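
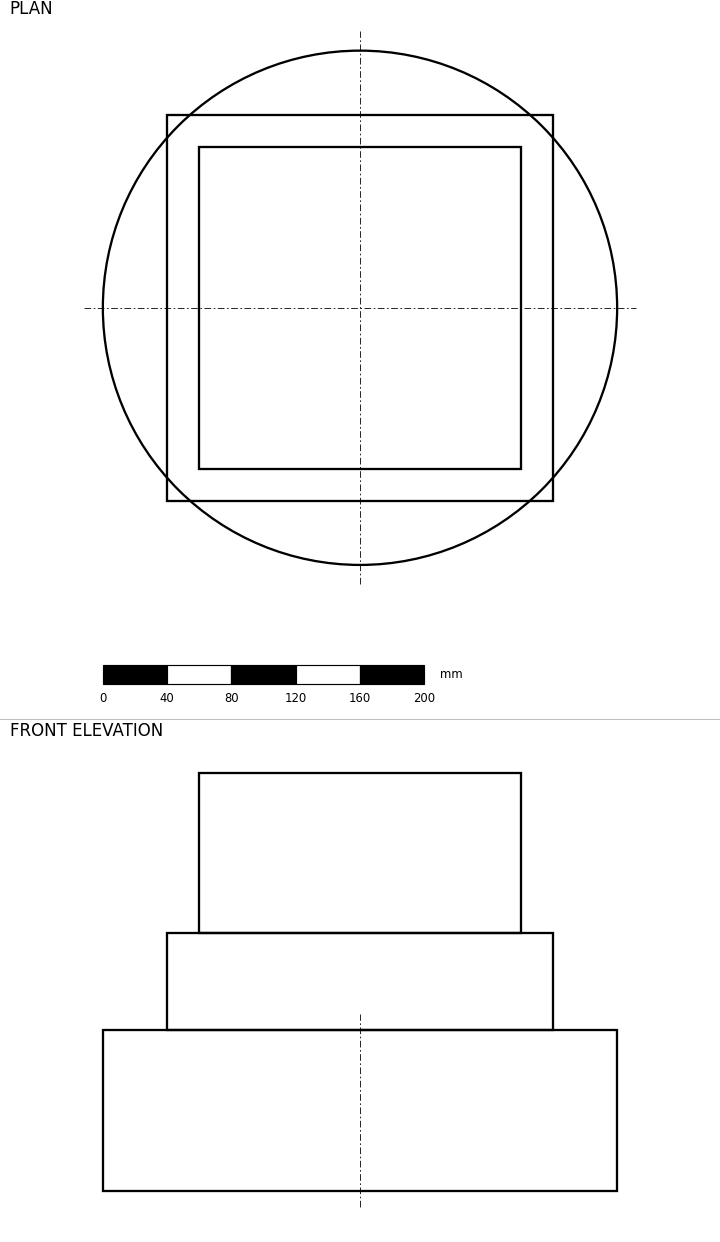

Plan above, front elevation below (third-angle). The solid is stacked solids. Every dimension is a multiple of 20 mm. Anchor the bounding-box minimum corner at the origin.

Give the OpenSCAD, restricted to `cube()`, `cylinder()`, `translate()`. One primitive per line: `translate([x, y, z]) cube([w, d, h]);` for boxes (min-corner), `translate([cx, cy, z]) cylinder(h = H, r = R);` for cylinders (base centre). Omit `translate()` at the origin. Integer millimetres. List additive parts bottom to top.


translate([160, 160, 0]) cylinder(h = 100, r = 160);
translate([40, 40, 100]) cube([240, 240, 60]);
translate([60, 60, 160]) cube([200, 200, 100]);


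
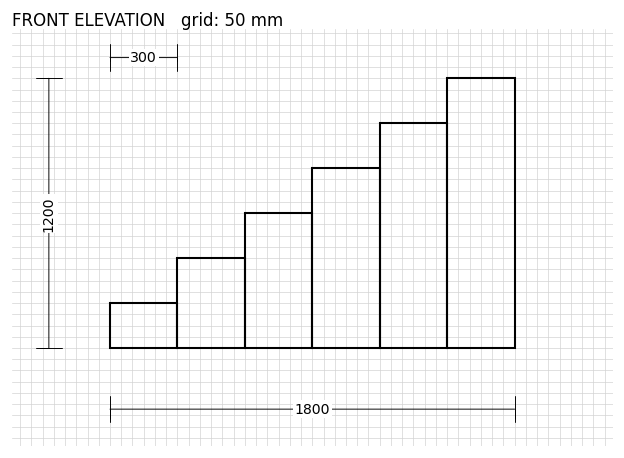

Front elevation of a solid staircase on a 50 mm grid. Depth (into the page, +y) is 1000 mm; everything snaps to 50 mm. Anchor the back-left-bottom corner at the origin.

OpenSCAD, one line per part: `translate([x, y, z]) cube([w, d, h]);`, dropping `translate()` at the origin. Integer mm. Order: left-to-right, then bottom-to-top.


cube([300, 1000, 200]);
translate([300, 0, 0]) cube([300, 1000, 400]);
translate([600, 0, 0]) cube([300, 1000, 600]);
translate([900, 0, 0]) cube([300, 1000, 800]);
translate([1200, 0, 0]) cube([300, 1000, 1000]);
translate([1500, 0, 0]) cube([300, 1000, 1200]);


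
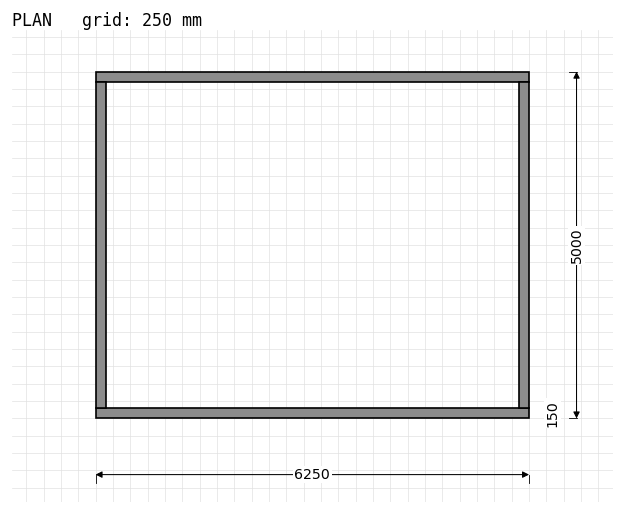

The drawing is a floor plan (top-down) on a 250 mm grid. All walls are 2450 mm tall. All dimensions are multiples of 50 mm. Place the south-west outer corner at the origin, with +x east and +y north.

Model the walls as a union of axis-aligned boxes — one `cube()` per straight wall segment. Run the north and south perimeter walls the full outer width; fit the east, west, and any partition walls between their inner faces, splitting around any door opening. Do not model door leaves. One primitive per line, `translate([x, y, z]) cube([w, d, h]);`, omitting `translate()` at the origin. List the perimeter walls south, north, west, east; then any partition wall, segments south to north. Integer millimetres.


cube([6250, 150, 2450]);
translate([0, 4850, 0]) cube([6250, 150, 2450]);
translate([0, 150, 0]) cube([150, 4700, 2450]);
translate([6100, 150, 0]) cube([150, 4700, 2450]);


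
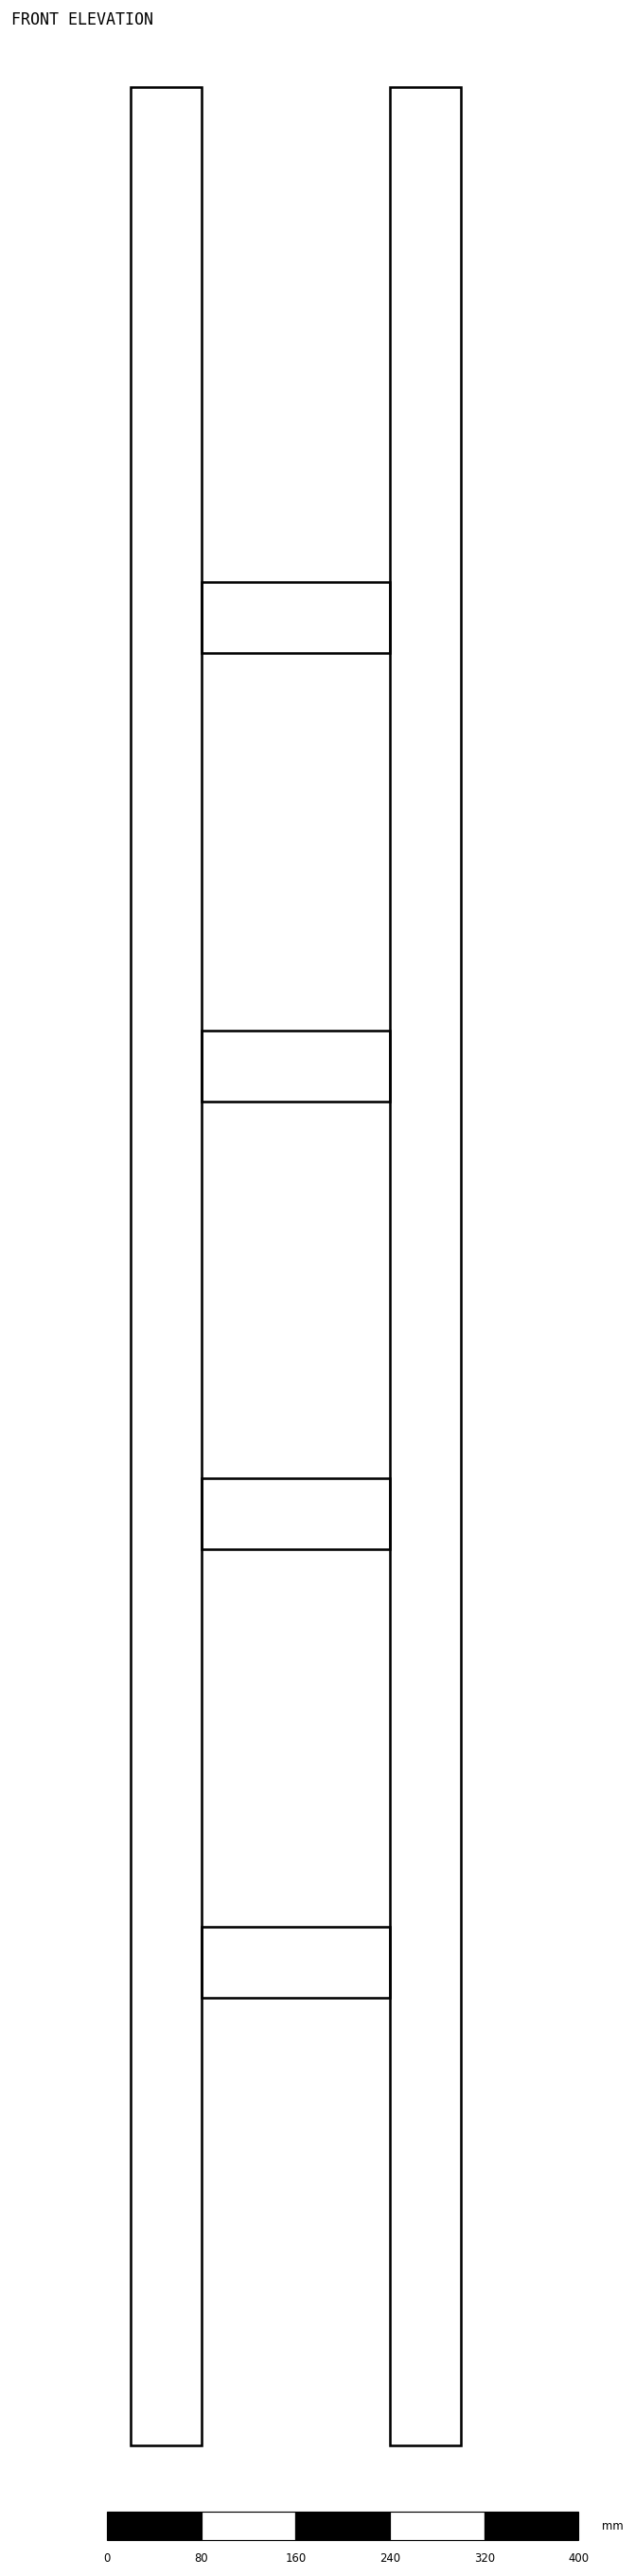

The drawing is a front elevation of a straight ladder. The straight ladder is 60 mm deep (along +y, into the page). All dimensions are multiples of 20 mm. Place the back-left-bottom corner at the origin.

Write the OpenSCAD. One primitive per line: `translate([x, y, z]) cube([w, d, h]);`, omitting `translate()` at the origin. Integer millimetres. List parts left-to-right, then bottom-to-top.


cube([60, 60, 2000]);
translate([60, 0, 380]) cube([160, 60, 60]);
translate([60, 0, 760]) cube([160, 60, 60]);
translate([60, 0, 1140]) cube([160, 60, 60]);
translate([60, 0, 1520]) cube([160, 60, 60]);
translate([220, 0, 0]) cube([60, 60, 2000]);


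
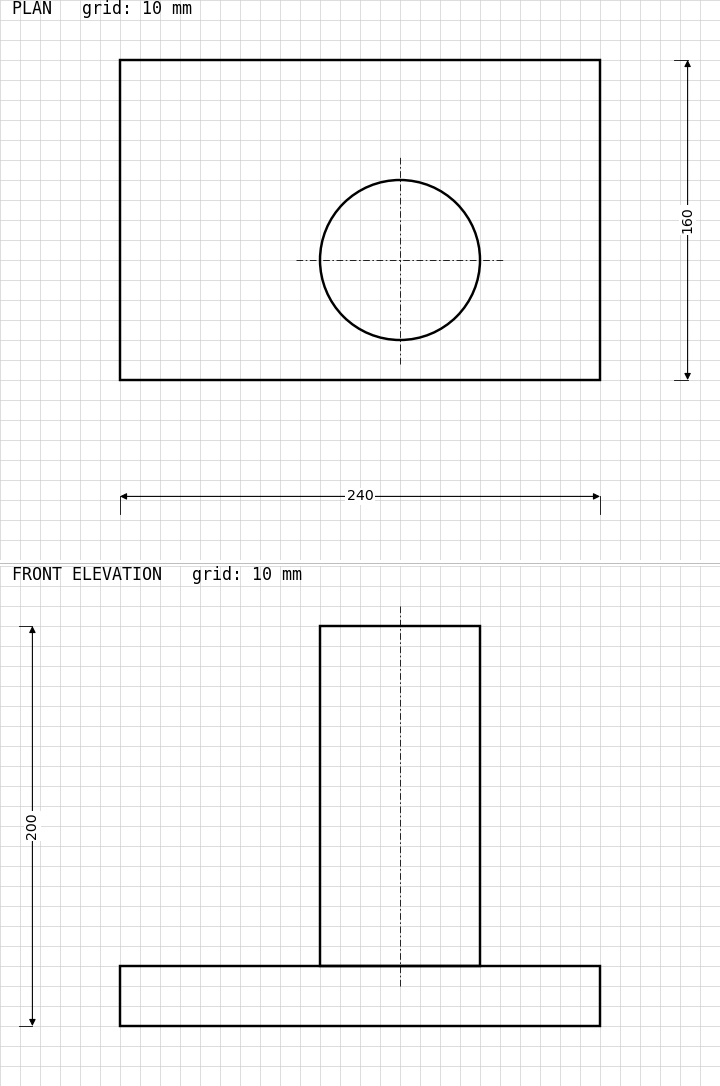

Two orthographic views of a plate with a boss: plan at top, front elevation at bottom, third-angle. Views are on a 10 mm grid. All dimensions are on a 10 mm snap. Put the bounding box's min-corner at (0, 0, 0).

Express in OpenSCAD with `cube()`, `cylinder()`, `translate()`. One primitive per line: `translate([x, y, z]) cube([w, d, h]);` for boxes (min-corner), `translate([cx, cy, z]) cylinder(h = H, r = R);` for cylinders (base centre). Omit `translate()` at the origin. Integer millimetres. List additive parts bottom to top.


cube([240, 160, 30]);
translate([140, 60, 30]) cylinder(h = 170, r = 40);


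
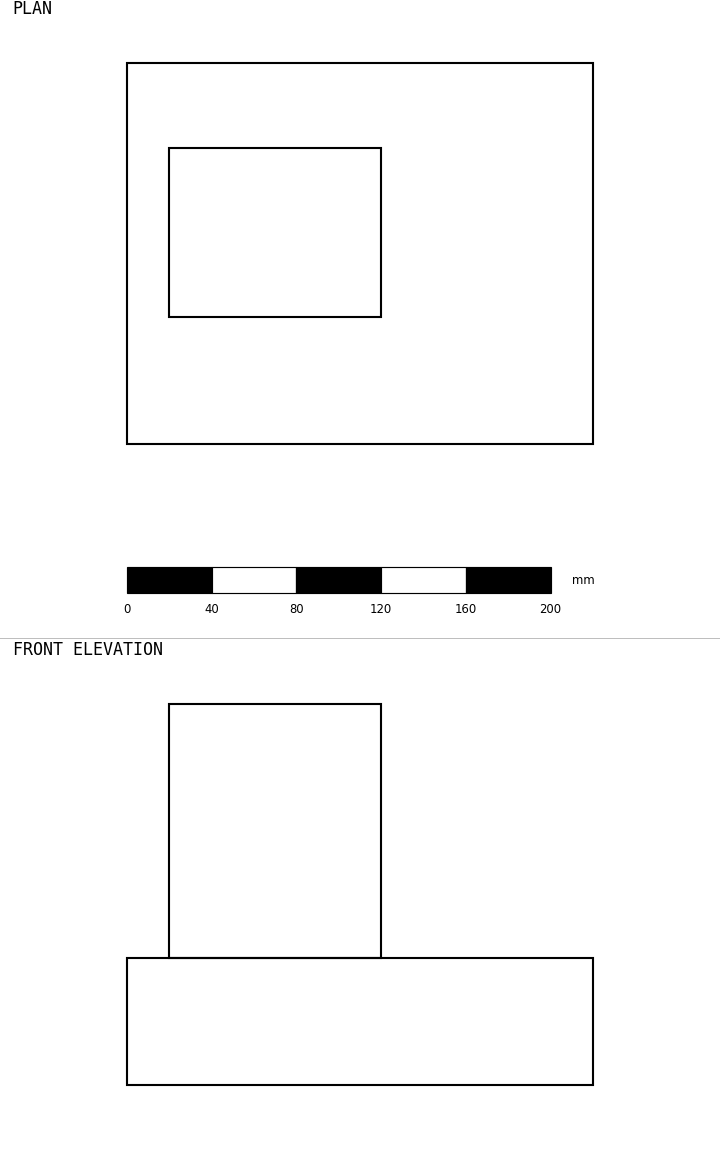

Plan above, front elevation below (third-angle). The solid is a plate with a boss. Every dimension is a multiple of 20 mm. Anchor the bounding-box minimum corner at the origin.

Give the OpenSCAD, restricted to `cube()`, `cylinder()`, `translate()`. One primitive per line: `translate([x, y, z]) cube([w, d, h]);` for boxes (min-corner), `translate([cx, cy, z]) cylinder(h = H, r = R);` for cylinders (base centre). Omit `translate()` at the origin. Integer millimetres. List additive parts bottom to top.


cube([220, 180, 60]);
translate([20, 60, 60]) cube([100, 80, 120]);


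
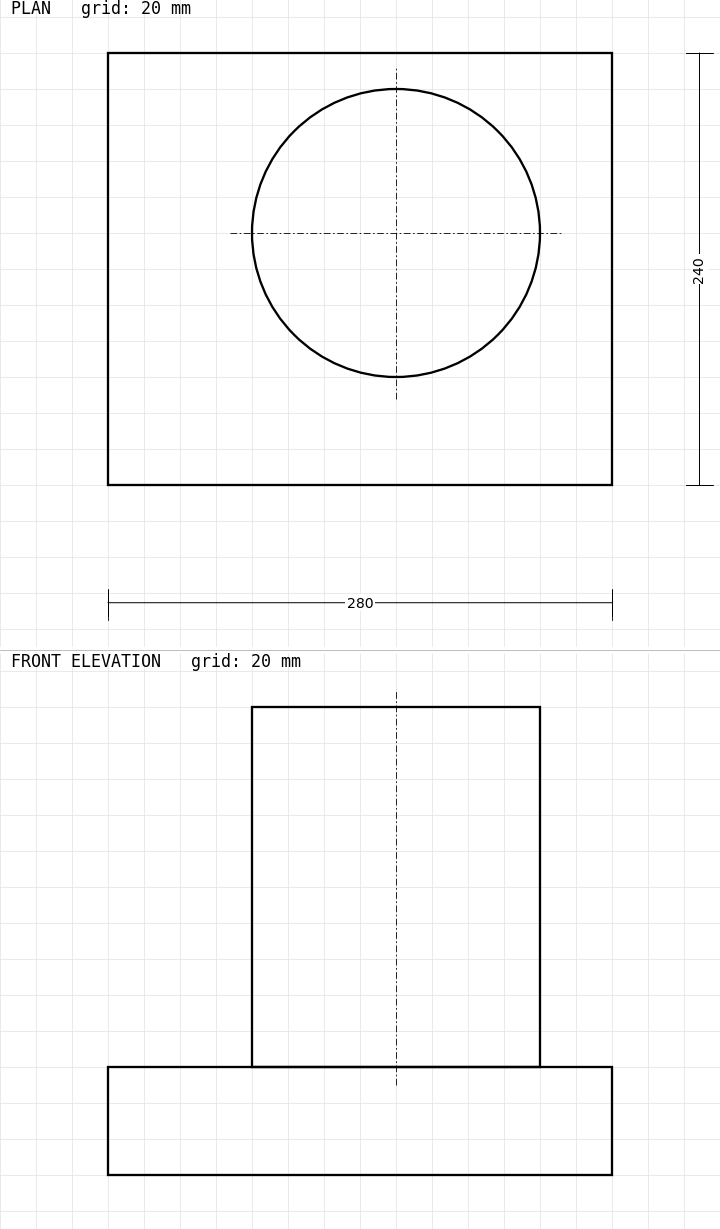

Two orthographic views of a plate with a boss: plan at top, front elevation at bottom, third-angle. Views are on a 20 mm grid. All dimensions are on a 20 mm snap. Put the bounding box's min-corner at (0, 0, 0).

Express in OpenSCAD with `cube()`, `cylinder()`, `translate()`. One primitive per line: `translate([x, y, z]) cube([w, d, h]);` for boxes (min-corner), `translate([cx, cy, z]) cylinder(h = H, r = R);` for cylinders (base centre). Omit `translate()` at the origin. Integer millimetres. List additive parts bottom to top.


cube([280, 240, 60]);
translate([160, 140, 60]) cylinder(h = 200, r = 80);


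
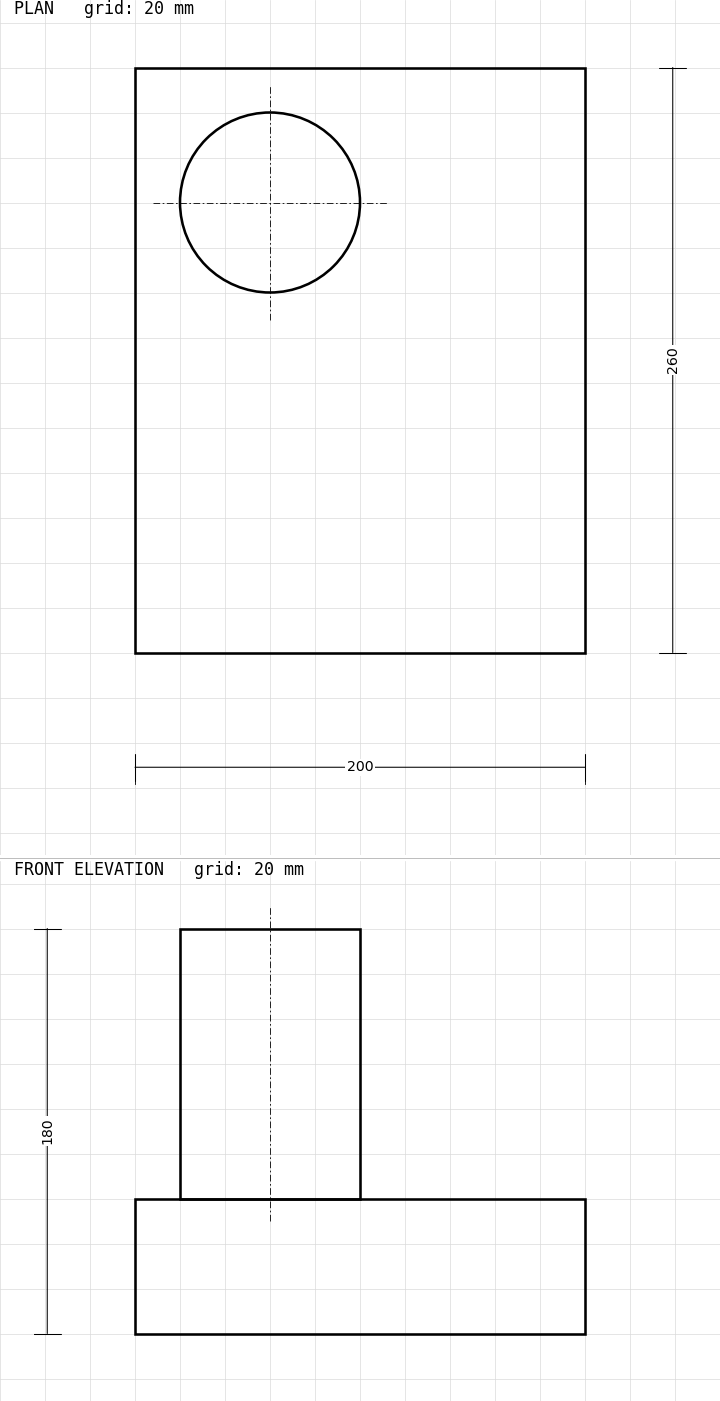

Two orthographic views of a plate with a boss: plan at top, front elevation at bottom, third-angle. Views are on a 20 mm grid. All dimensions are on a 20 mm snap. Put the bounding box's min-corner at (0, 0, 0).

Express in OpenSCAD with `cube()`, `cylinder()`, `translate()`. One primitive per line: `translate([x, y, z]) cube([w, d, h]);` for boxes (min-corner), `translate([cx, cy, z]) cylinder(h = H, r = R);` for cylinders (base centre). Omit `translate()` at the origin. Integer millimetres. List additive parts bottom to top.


cube([200, 260, 60]);
translate([60, 200, 60]) cylinder(h = 120, r = 40);


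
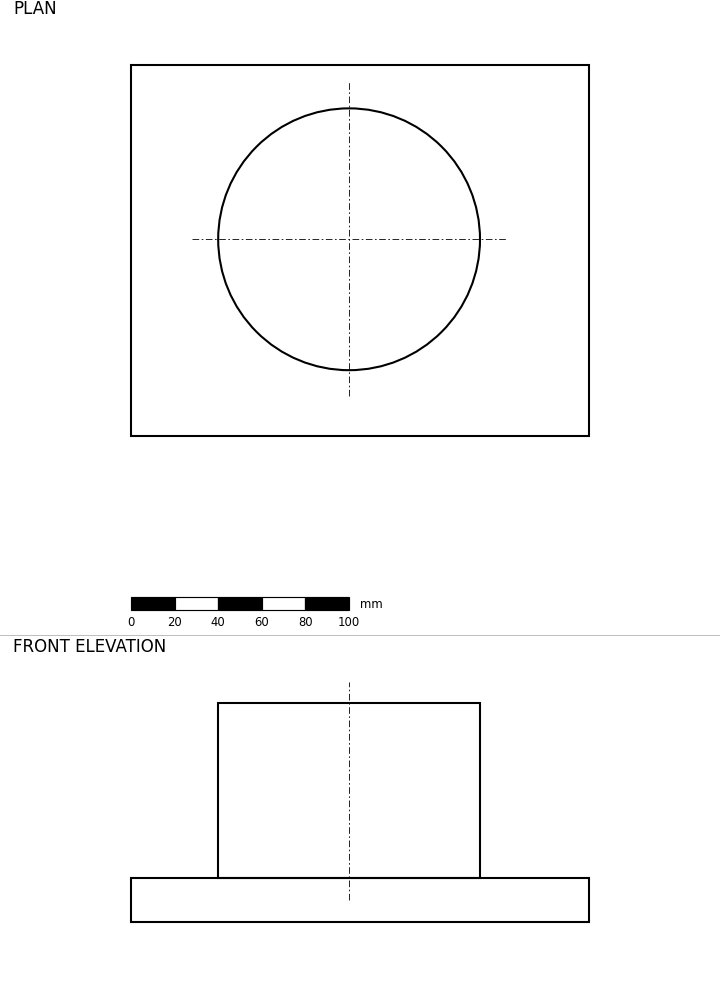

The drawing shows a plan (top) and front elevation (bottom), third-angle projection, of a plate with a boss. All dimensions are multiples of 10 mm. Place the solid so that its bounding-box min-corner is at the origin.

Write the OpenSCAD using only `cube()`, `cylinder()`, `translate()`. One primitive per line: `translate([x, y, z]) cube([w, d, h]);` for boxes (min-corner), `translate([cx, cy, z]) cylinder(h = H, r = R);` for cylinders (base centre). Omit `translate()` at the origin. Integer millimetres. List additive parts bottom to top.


cube([210, 170, 20]);
translate([100, 90, 20]) cylinder(h = 80, r = 60);


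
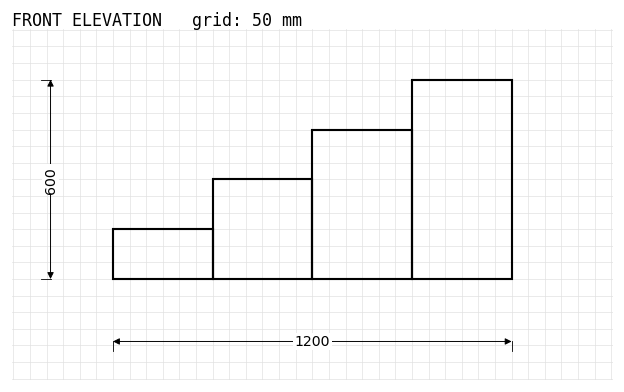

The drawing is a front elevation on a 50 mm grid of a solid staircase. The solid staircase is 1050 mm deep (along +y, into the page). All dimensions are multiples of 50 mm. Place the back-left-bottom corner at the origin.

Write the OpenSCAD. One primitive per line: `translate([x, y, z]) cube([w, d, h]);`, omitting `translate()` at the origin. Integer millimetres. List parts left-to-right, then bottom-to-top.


cube([300, 1050, 150]);
translate([300, 0, 0]) cube([300, 1050, 300]);
translate([600, 0, 0]) cube([300, 1050, 450]);
translate([900, 0, 0]) cube([300, 1050, 600]);


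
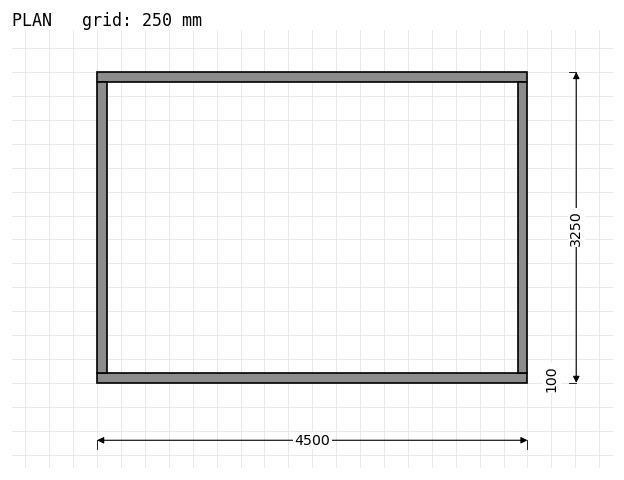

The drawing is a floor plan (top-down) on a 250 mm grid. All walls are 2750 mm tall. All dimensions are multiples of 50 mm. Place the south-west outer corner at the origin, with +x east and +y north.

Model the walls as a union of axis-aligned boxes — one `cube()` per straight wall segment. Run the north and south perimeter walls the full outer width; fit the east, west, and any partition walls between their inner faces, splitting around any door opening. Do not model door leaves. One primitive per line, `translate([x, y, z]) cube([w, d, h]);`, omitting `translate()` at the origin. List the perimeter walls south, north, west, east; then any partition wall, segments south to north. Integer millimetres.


cube([4500, 100, 2750]);
translate([0, 3150, 0]) cube([4500, 100, 2750]);
translate([0, 100, 0]) cube([100, 3050, 2750]);
translate([4400, 100, 0]) cube([100, 3050, 2750]);


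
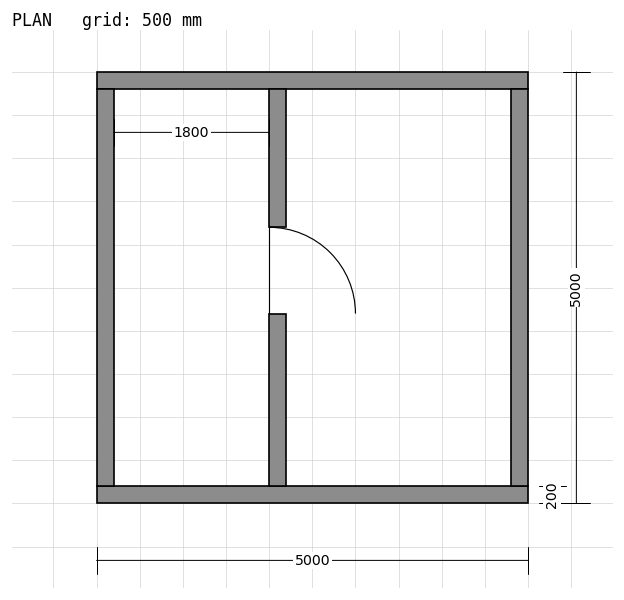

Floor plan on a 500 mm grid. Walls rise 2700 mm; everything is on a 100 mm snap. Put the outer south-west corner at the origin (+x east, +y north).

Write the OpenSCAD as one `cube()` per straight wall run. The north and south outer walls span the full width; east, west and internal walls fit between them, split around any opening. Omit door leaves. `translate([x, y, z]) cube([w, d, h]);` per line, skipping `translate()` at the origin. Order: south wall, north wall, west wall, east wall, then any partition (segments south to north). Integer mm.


cube([5000, 200, 2700]);
translate([0, 4800, 0]) cube([5000, 200, 2700]);
translate([0, 200, 0]) cube([200, 4600, 2700]);
translate([4800, 200, 0]) cube([200, 4600, 2700]);
translate([2000, 200, 0]) cube([200, 2000, 2700]);
translate([2000, 3200, 0]) cube([200, 1600, 2700]);


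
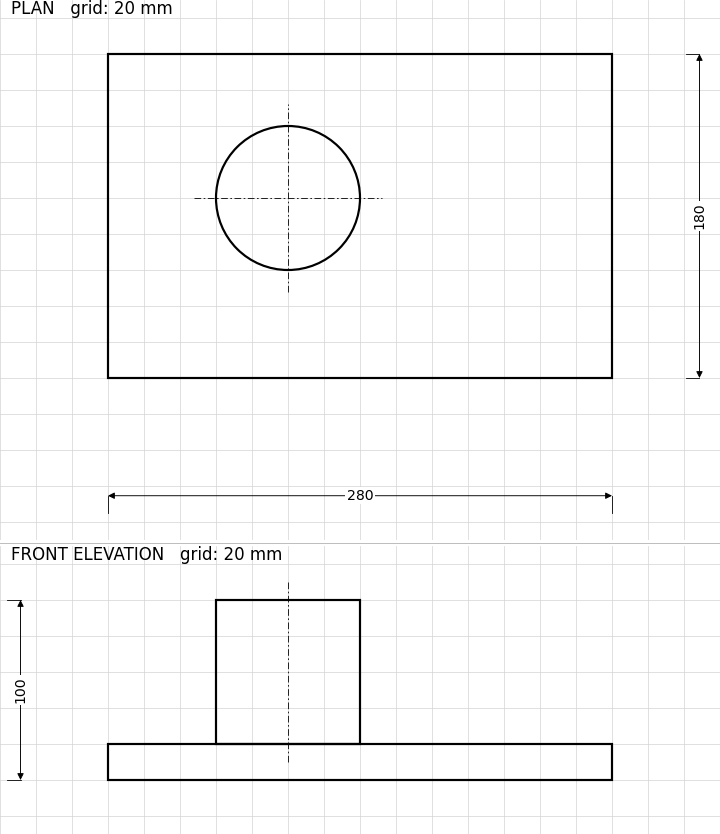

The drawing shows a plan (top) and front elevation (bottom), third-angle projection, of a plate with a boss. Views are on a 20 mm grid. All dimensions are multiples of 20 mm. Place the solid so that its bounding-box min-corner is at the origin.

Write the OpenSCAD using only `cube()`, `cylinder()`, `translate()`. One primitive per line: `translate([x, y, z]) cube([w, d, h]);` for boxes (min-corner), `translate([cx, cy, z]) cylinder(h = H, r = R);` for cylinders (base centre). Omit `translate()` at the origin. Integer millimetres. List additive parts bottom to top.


cube([280, 180, 20]);
translate([100, 100, 20]) cylinder(h = 80, r = 40);


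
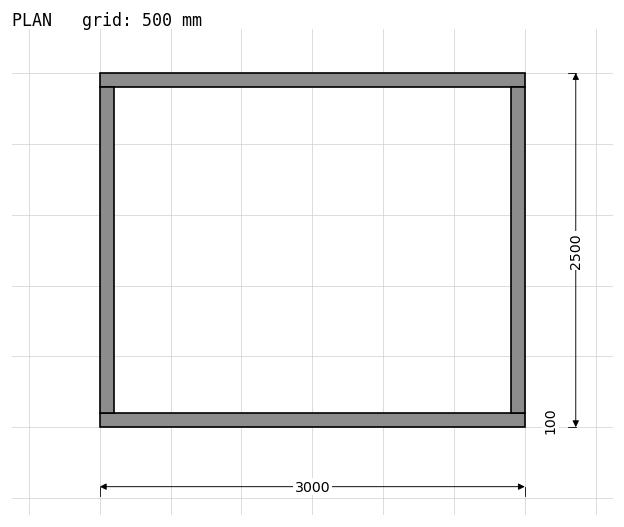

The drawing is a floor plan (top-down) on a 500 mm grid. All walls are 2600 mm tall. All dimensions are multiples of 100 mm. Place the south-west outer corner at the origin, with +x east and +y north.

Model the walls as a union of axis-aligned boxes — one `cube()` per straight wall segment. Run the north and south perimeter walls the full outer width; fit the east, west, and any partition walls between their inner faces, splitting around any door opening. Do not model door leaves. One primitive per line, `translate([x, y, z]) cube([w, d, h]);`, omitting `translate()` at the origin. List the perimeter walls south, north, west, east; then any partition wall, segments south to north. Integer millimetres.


cube([3000, 100, 2600]);
translate([0, 2400, 0]) cube([3000, 100, 2600]);
translate([0, 100, 0]) cube([100, 2300, 2600]);
translate([2900, 100, 0]) cube([100, 2300, 2600]);


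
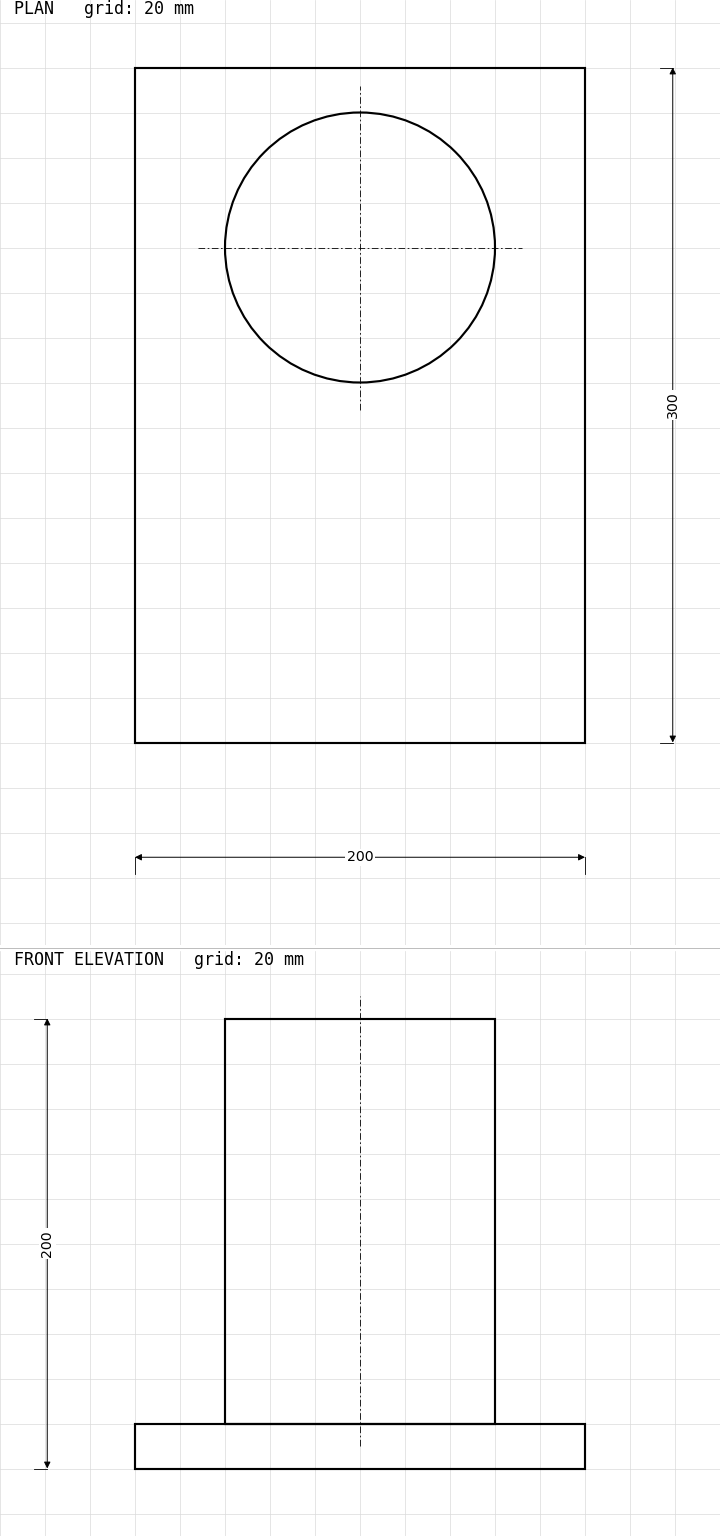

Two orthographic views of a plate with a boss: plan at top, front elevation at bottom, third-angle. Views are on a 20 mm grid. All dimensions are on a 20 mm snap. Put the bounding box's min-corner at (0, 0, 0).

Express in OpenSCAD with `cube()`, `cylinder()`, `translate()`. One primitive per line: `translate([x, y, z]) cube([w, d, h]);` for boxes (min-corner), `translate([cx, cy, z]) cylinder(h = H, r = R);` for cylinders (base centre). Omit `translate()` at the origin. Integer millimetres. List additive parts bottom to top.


cube([200, 300, 20]);
translate([100, 220, 20]) cylinder(h = 180, r = 60);


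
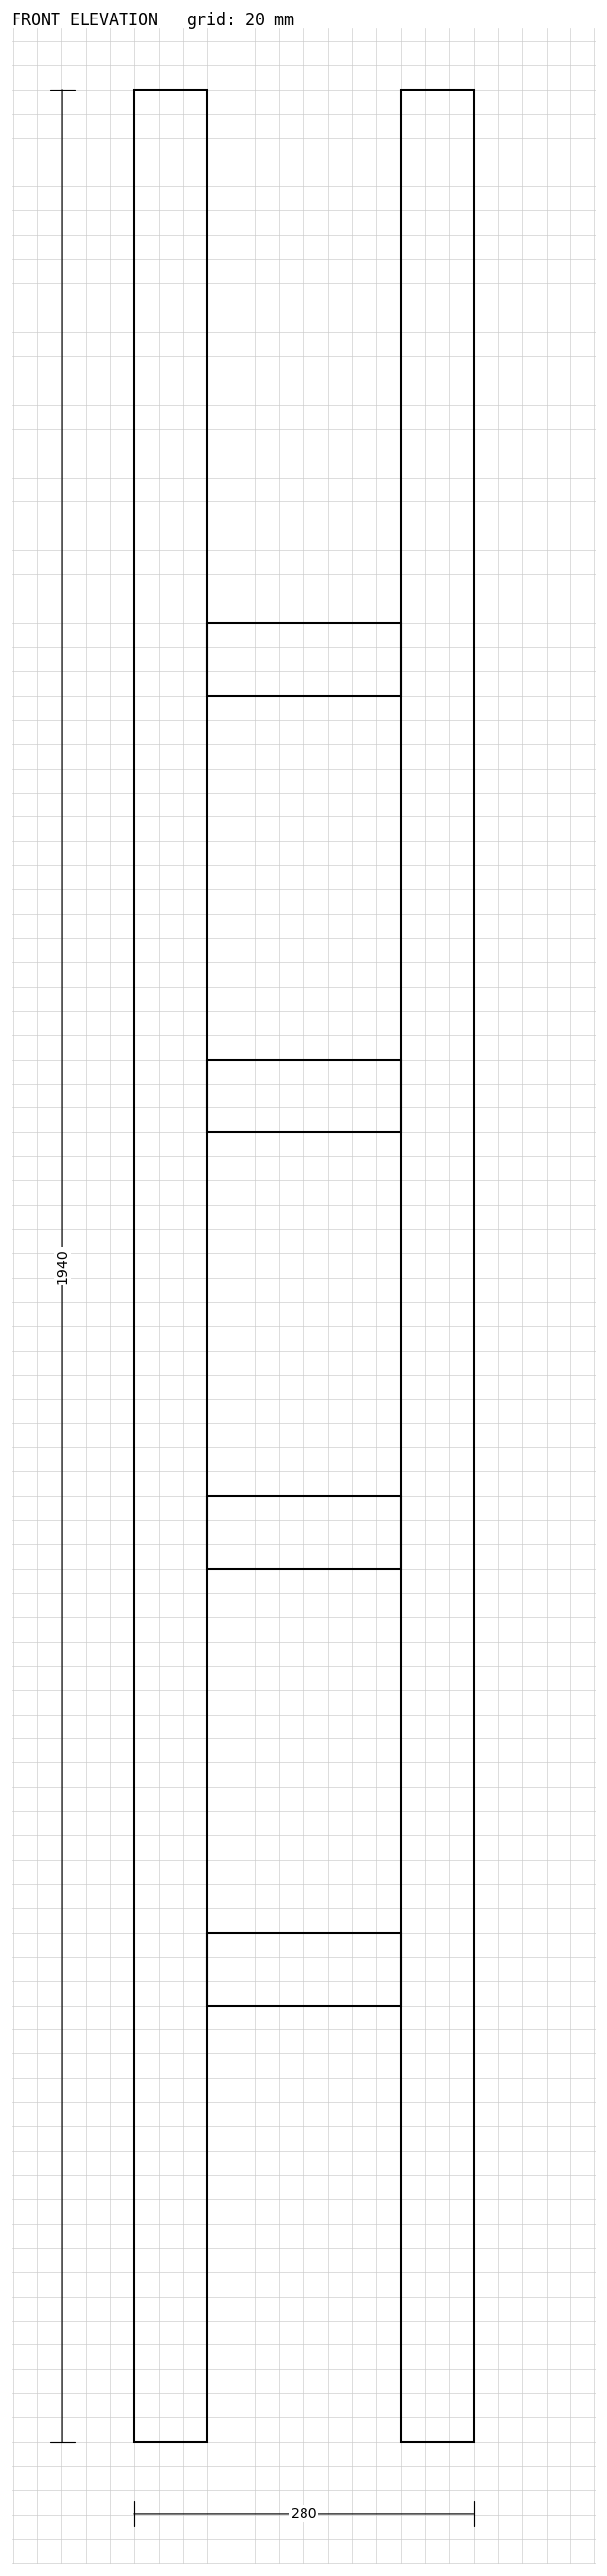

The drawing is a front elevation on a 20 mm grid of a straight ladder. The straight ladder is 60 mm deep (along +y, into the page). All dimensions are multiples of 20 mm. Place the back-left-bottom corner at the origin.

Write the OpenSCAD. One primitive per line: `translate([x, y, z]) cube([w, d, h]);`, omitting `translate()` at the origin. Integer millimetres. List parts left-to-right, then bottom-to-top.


cube([60, 60, 1940]);
translate([60, 0, 360]) cube([160, 60, 60]);
translate([60, 0, 720]) cube([160, 60, 60]);
translate([60, 0, 1080]) cube([160, 60, 60]);
translate([60, 0, 1440]) cube([160, 60, 60]);
translate([220, 0, 0]) cube([60, 60, 1940]);


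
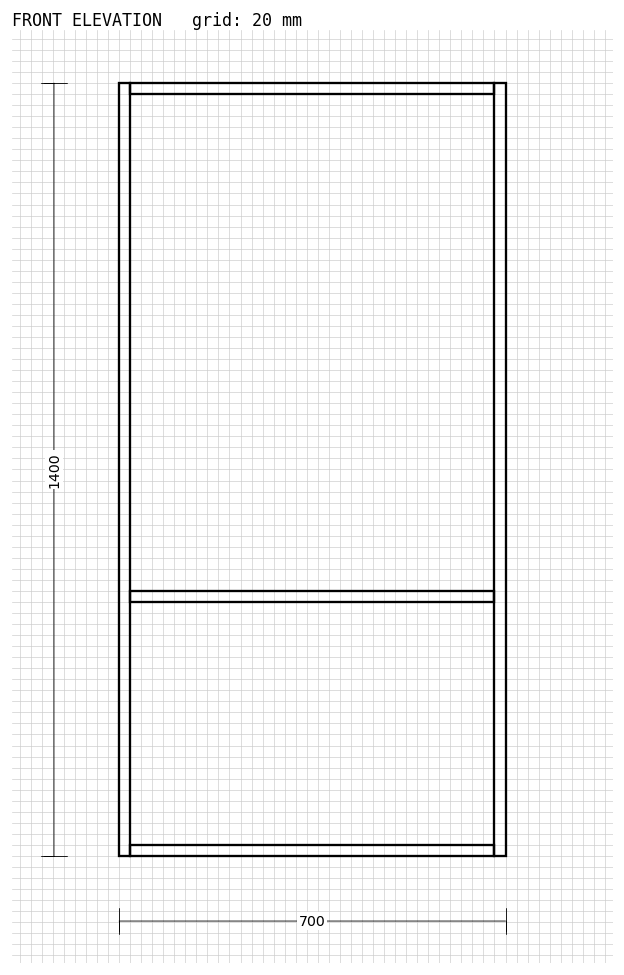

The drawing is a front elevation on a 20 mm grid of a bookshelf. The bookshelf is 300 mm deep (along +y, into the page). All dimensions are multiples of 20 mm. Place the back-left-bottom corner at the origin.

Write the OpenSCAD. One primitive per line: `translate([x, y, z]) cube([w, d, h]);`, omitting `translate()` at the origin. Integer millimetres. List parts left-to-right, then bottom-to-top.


cube([20, 300, 1400]);
translate([20, 0, 0]) cube([660, 300, 20]);
translate([20, 0, 460]) cube([660, 300, 20]);
translate([20, 0, 1380]) cube([660, 300, 20]);
translate([680, 0, 0]) cube([20, 300, 1400]);


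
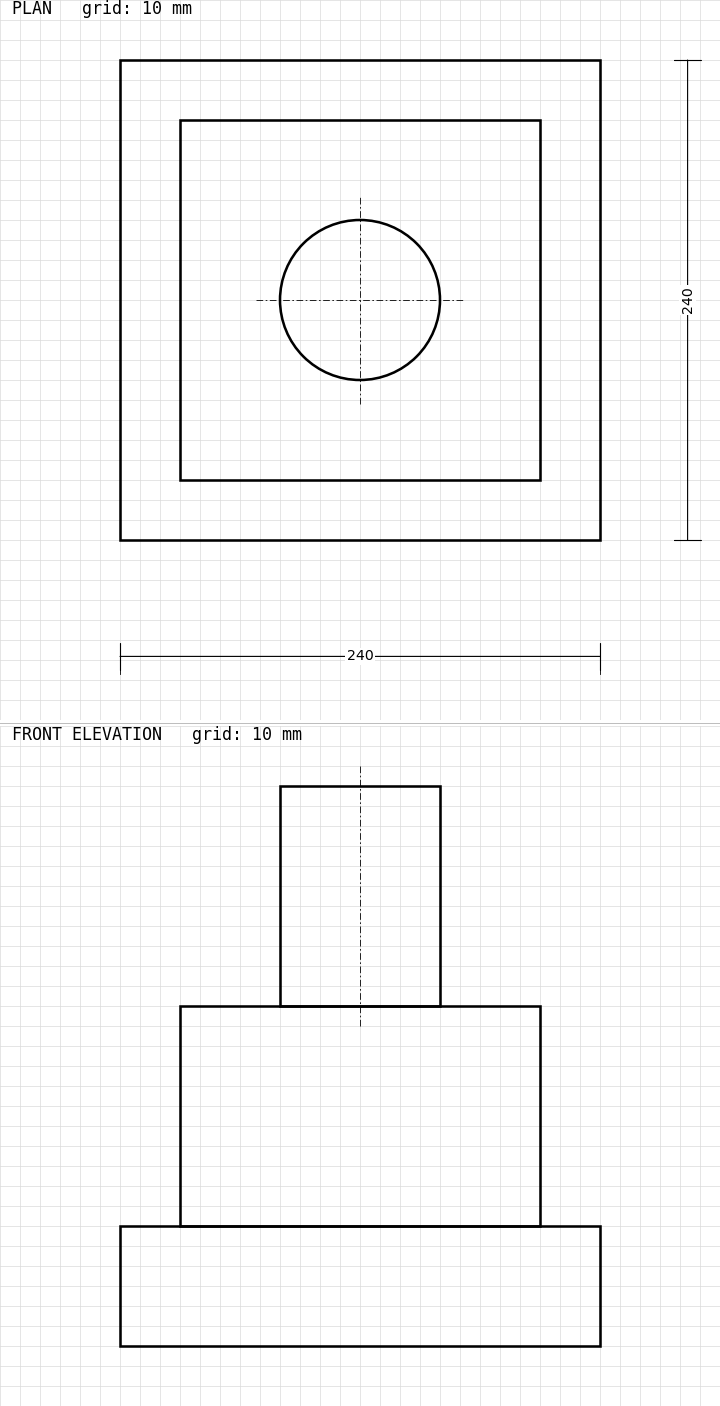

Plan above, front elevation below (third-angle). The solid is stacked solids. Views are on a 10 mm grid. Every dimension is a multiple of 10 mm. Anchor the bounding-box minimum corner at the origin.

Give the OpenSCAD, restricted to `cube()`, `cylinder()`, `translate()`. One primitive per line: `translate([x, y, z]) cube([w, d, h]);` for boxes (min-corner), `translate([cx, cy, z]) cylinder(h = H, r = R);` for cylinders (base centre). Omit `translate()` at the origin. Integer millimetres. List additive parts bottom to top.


cube([240, 240, 60]);
translate([30, 30, 60]) cube([180, 180, 110]);
translate([120, 120, 170]) cylinder(h = 110, r = 40);


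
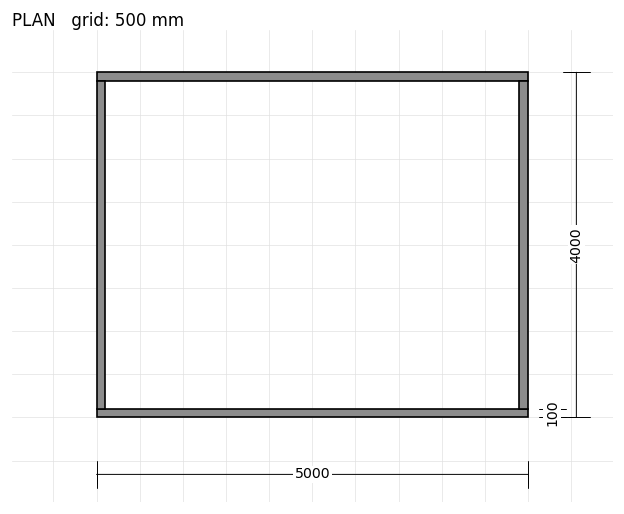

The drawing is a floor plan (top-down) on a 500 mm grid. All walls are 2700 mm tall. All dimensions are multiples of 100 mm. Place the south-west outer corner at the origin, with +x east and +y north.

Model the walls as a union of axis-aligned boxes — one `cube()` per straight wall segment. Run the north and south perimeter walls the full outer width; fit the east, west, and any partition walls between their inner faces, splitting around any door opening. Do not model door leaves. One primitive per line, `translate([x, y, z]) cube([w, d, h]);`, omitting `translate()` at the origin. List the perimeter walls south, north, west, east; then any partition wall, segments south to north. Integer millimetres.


cube([5000, 100, 2700]);
translate([0, 3900, 0]) cube([5000, 100, 2700]);
translate([0, 100, 0]) cube([100, 3800, 2700]);
translate([4900, 100, 0]) cube([100, 3800, 2700]);


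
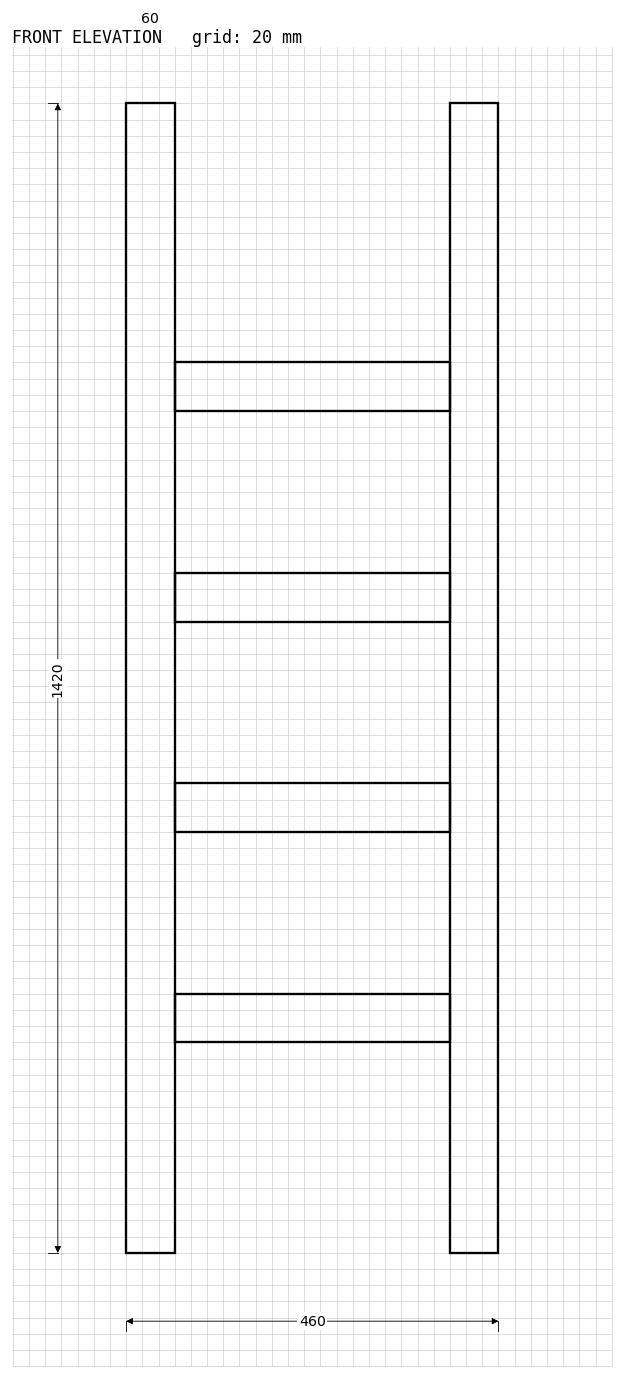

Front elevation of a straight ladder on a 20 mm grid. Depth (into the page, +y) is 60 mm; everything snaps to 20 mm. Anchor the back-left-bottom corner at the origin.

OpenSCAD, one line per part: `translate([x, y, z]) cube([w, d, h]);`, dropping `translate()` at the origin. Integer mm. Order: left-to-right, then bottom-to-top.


cube([60, 60, 1420]);
translate([60, 0, 260]) cube([340, 60, 60]);
translate([60, 0, 520]) cube([340, 60, 60]);
translate([60, 0, 780]) cube([340, 60, 60]);
translate([60, 0, 1040]) cube([340, 60, 60]);
translate([400, 0, 0]) cube([60, 60, 1420]);


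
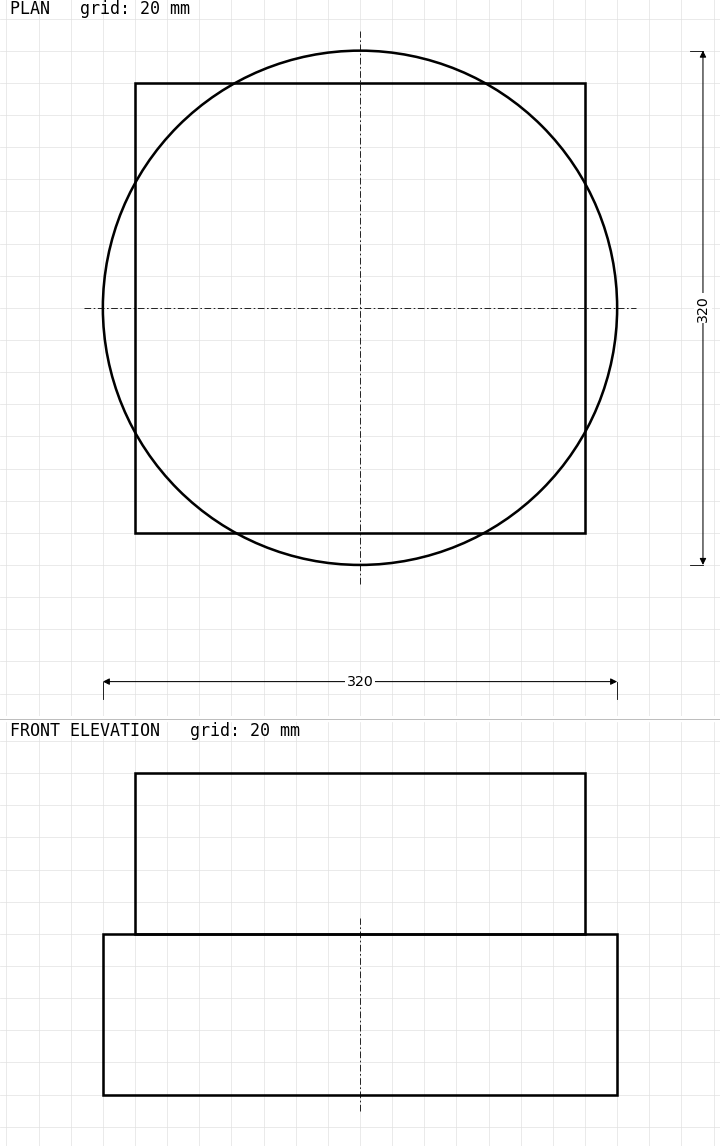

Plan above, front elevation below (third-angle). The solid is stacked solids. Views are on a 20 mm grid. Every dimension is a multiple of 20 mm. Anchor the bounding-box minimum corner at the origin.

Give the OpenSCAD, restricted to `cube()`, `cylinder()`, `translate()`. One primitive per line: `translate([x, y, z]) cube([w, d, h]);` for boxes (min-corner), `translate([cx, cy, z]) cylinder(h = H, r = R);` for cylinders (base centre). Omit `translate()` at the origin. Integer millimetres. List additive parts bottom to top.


translate([160, 160, 0]) cylinder(h = 100, r = 160);
translate([20, 20, 100]) cube([280, 280, 100]);


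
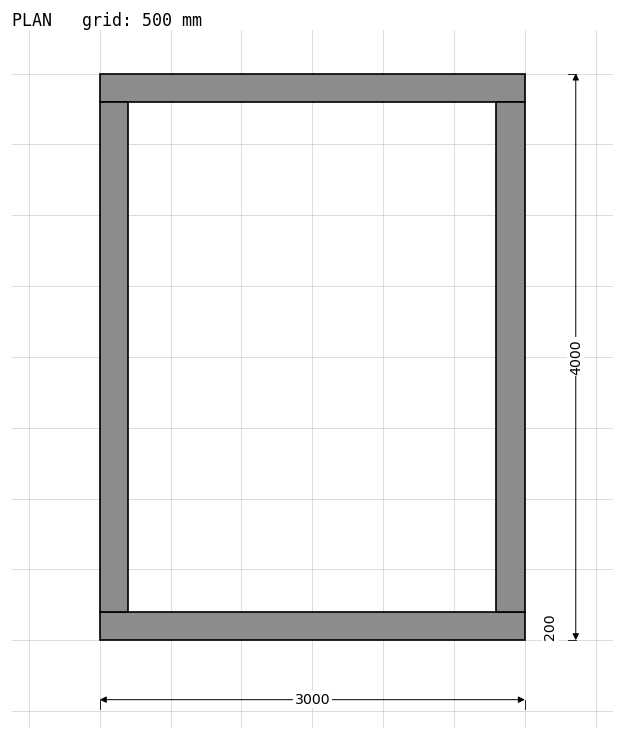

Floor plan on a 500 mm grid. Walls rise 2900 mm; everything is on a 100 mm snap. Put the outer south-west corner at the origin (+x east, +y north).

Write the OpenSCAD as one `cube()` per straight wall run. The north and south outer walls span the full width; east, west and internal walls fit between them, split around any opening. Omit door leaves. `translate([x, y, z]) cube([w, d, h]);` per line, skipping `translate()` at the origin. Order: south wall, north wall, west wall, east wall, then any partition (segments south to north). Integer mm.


cube([3000, 200, 2900]);
translate([0, 3800, 0]) cube([3000, 200, 2900]);
translate([0, 200, 0]) cube([200, 3600, 2900]);
translate([2800, 200, 0]) cube([200, 3600, 2900]);


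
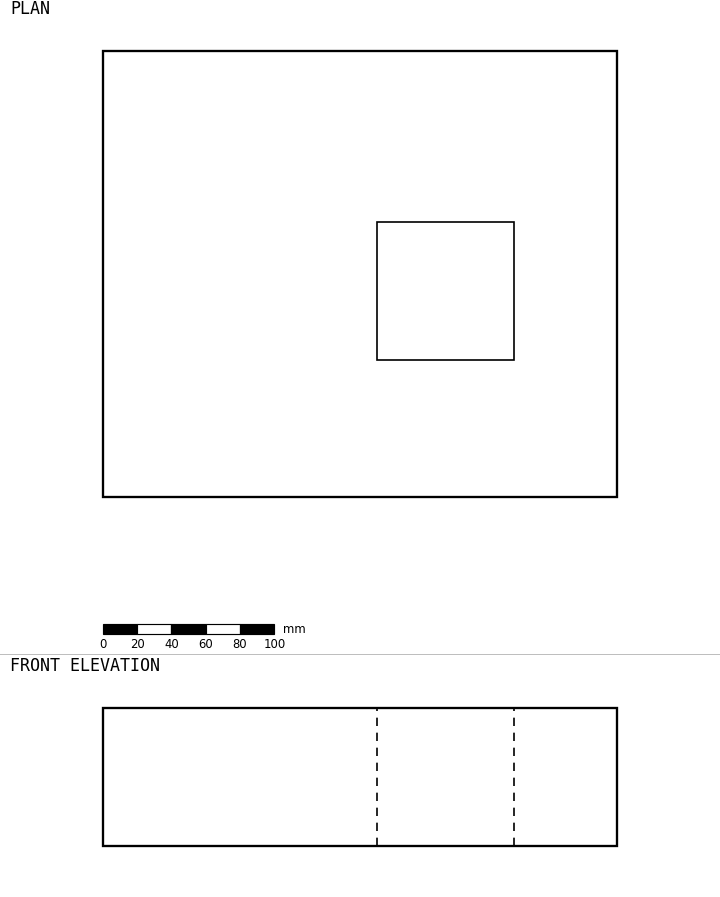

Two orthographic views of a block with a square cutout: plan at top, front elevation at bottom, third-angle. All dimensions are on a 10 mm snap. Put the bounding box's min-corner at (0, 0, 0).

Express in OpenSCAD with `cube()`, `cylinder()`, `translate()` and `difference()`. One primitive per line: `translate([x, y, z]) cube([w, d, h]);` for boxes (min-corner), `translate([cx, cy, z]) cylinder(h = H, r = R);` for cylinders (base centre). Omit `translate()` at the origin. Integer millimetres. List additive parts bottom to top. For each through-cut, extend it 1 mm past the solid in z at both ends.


difference() {
  cube([300, 260, 80]);
  translate([160, 80, -1]) cube([80, 80, 82]);
}


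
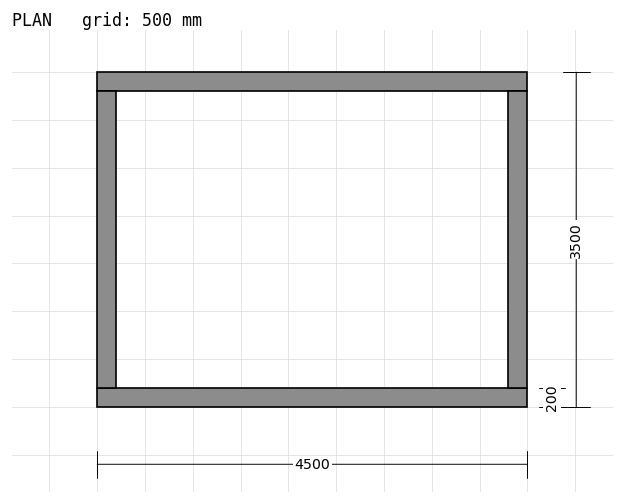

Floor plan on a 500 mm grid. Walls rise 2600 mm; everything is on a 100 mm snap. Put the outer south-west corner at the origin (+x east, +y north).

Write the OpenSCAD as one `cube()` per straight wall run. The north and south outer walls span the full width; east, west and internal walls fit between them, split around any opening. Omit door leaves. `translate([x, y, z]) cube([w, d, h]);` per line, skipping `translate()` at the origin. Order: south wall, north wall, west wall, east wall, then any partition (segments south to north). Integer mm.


cube([4500, 200, 2600]);
translate([0, 3300, 0]) cube([4500, 200, 2600]);
translate([0, 200, 0]) cube([200, 3100, 2600]);
translate([4300, 200, 0]) cube([200, 3100, 2600]);


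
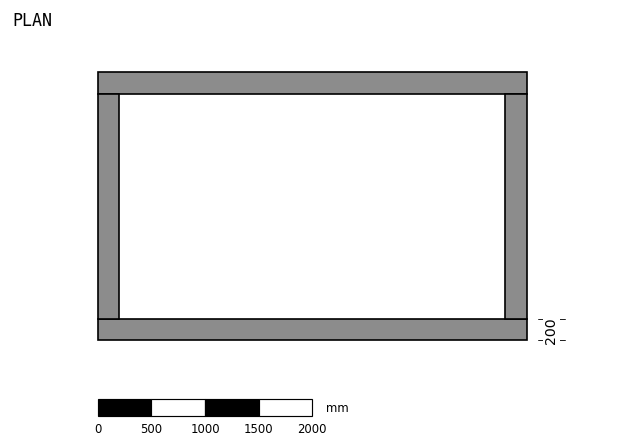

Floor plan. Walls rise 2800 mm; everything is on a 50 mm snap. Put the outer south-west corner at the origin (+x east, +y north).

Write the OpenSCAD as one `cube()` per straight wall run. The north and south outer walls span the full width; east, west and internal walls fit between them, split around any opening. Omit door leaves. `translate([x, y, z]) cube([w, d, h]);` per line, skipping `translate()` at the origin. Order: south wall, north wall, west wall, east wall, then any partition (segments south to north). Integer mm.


cube([4000, 200, 2800]);
translate([0, 2300, 0]) cube([4000, 200, 2800]);
translate([0, 200, 0]) cube([200, 2100, 2800]);
translate([3800, 200, 0]) cube([200, 2100, 2800]);


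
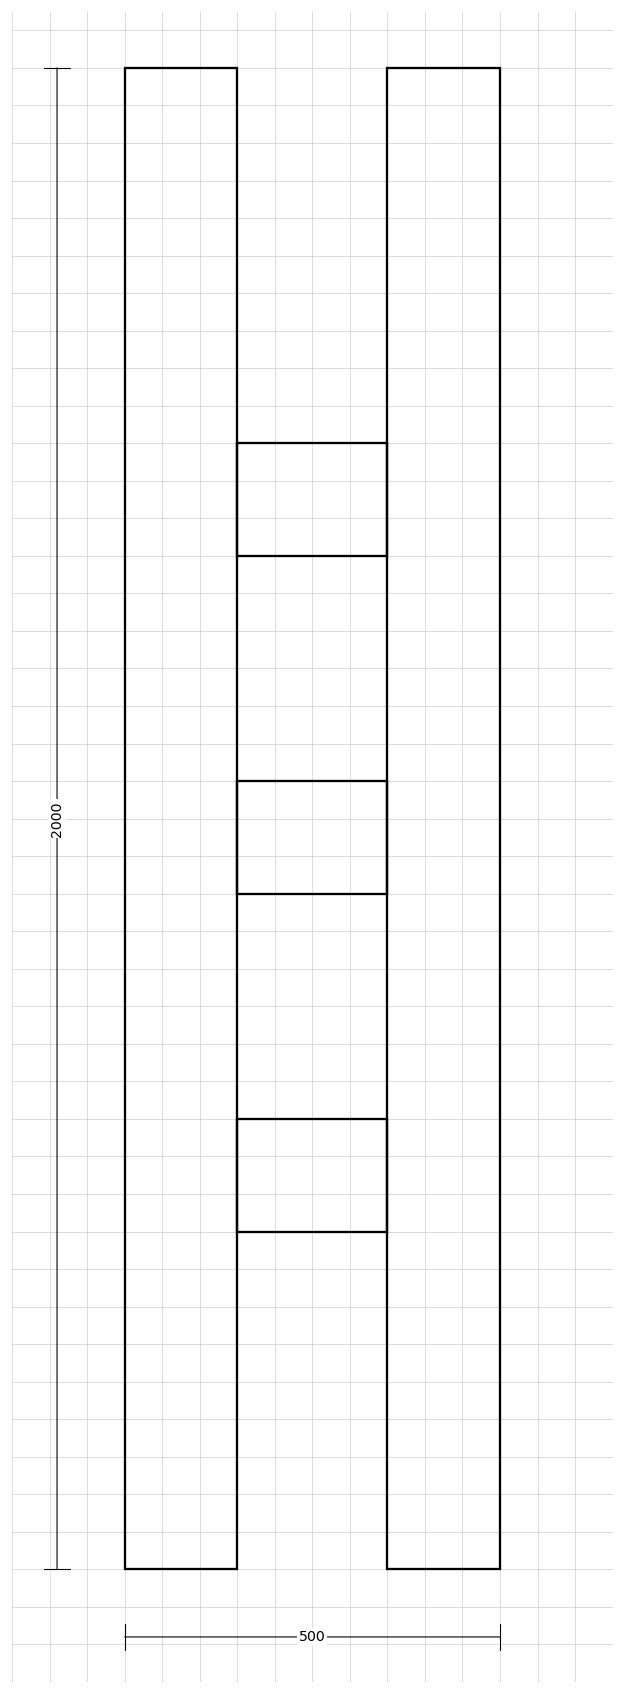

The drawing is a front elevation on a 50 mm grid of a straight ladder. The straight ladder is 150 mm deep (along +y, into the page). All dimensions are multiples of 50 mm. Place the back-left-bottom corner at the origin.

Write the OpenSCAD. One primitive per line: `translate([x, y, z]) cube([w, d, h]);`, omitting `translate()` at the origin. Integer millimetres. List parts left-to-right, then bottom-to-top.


cube([150, 150, 2000]);
translate([150, 0, 450]) cube([200, 150, 150]);
translate([150, 0, 900]) cube([200, 150, 150]);
translate([150, 0, 1350]) cube([200, 150, 150]);
translate([350, 0, 0]) cube([150, 150, 2000]);


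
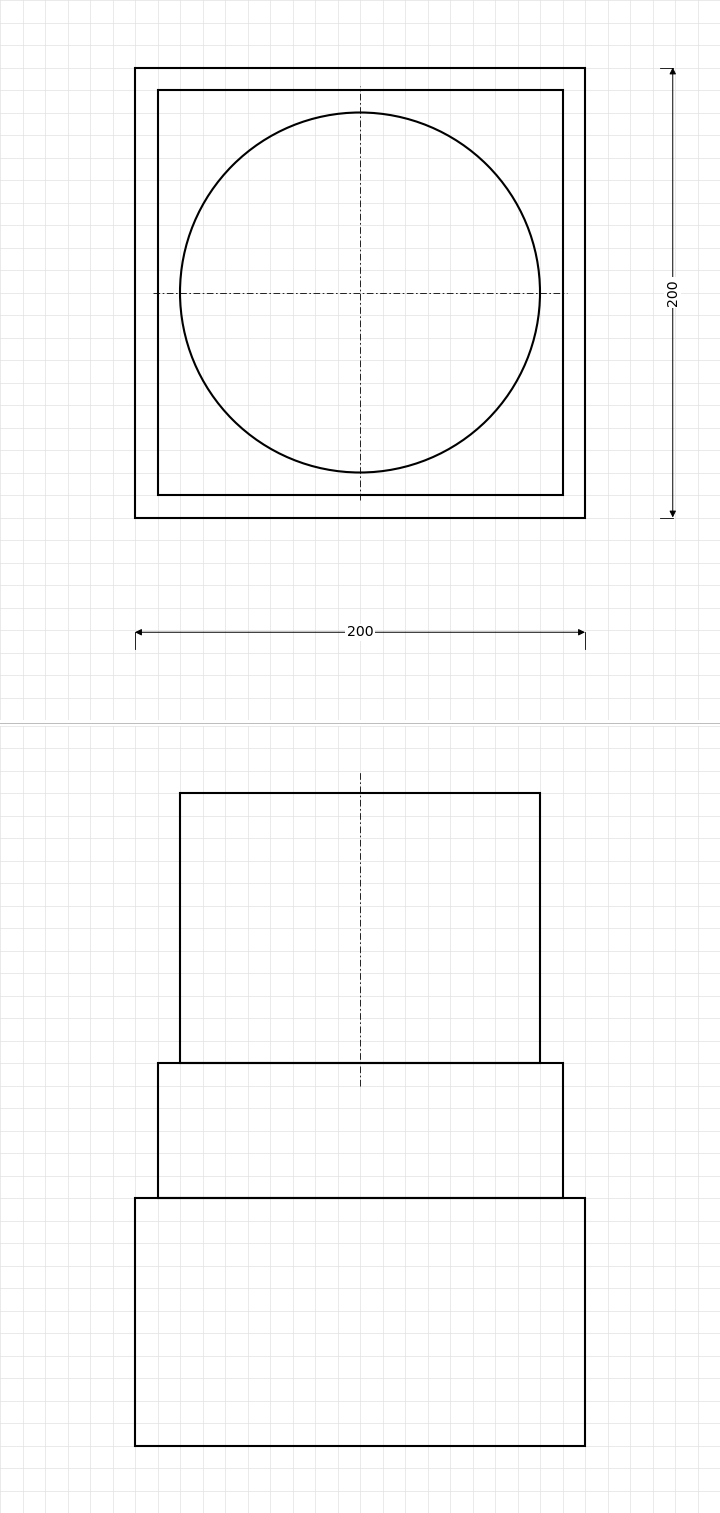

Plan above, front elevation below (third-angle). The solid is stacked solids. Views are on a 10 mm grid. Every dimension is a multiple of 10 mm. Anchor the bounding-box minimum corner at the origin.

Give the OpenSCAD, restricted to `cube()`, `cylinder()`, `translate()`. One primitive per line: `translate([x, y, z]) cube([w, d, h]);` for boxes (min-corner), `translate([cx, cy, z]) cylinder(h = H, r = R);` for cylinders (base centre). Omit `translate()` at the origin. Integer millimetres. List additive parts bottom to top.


cube([200, 200, 110]);
translate([10, 10, 110]) cube([180, 180, 60]);
translate([100, 100, 170]) cylinder(h = 120, r = 80);


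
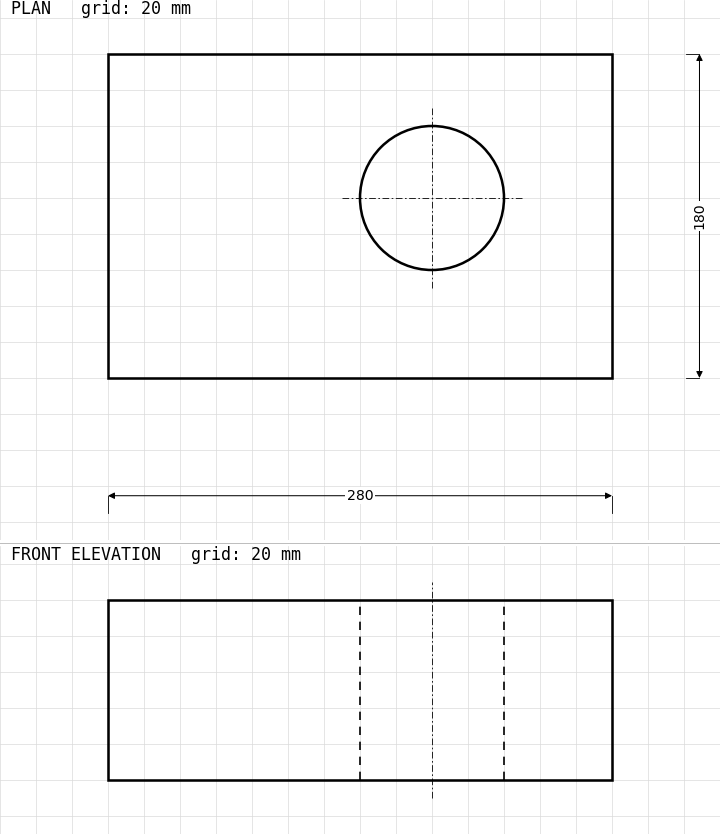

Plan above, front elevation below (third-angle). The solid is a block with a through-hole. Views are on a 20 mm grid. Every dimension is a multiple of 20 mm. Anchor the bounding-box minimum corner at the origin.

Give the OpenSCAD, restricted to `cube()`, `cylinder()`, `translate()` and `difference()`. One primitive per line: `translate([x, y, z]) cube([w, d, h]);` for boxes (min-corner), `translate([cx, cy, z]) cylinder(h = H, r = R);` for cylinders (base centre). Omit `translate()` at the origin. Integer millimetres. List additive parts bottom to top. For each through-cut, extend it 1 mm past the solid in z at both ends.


difference() {
  cube([280, 180, 100]);
  translate([180, 100, -1]) cylinder(h = 102, r = 40);
}


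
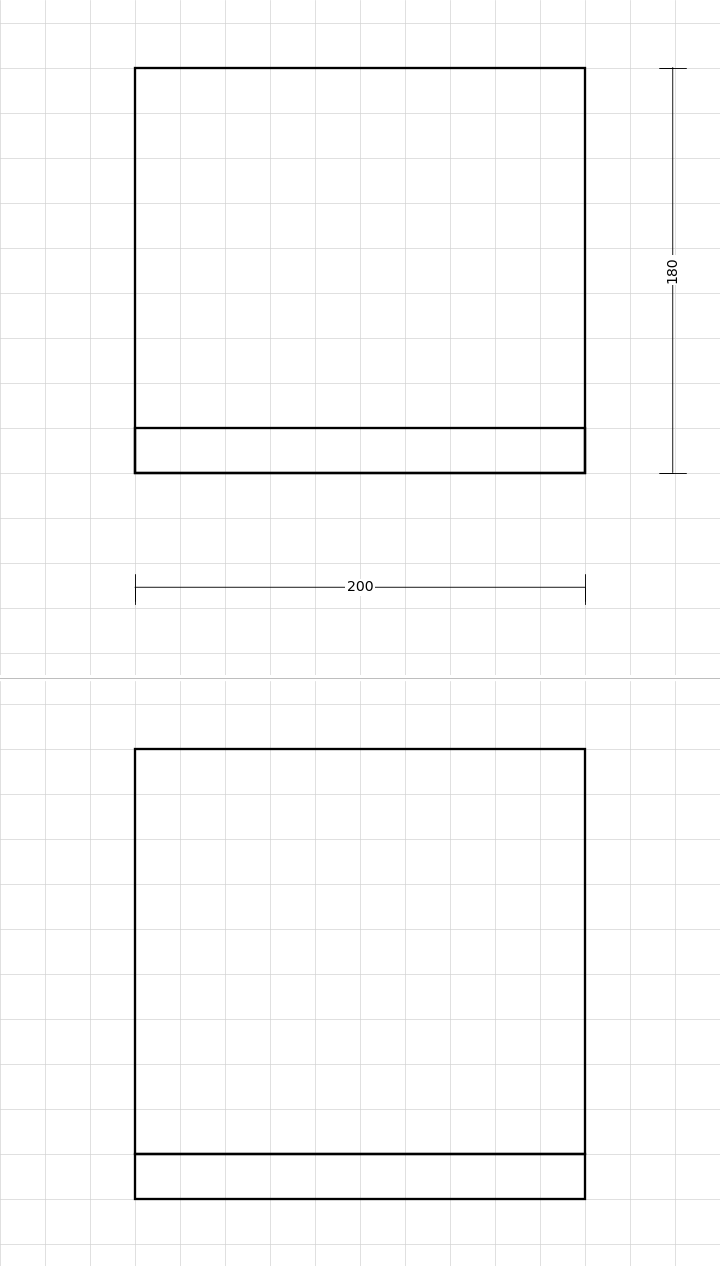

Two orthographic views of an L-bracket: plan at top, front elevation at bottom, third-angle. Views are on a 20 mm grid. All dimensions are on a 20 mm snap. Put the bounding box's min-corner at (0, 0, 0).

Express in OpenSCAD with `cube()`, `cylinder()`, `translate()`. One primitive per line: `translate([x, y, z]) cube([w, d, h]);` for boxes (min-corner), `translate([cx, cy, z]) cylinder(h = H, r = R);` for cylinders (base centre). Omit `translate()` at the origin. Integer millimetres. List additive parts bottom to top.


cube([200, 180, 20]);
translate([0, 0, 20]) cube([200, 20, 180]);


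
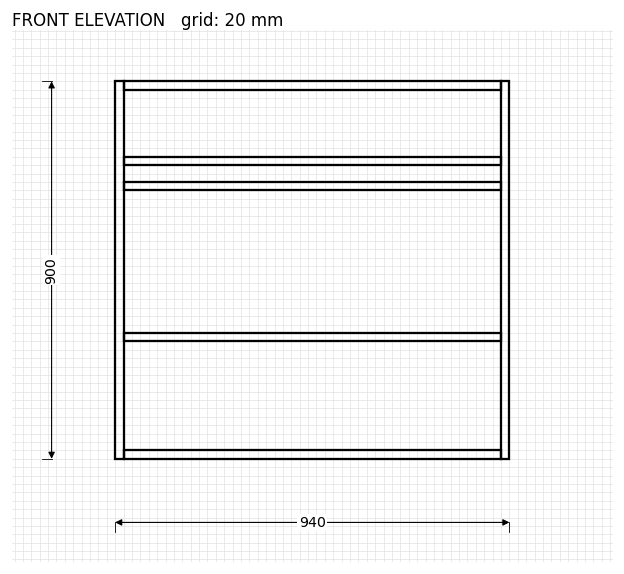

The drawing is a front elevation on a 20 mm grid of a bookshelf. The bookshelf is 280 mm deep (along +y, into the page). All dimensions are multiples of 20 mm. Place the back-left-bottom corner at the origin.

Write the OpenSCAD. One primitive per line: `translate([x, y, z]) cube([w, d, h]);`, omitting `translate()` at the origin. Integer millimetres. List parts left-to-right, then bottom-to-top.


cube([20, 280, 900]);
translate([20, 0, 0]) cube([900, 280, 20]);
translate([20, 0, 280]) cube([900, 280, 20]);
translate([20, 0, 640]) cube([900, 280, 20]);
translate([20, 0, 700]) cube([900, 280, 20]);
translate([20, 0, 880]) cube([900, 280, 20]);
translate([920, 0, 0]) cube([20, 280, 900]);


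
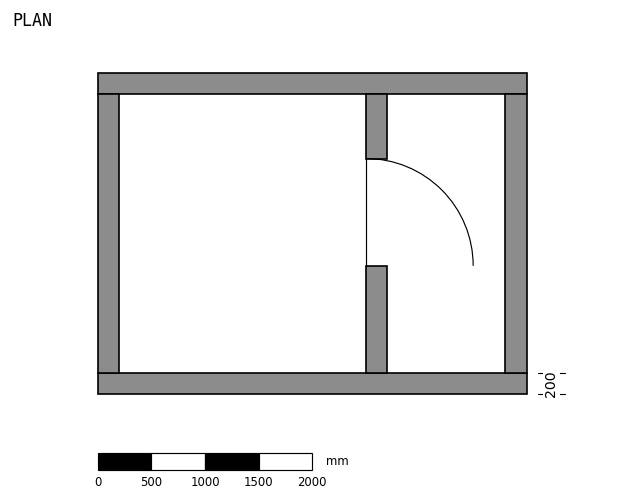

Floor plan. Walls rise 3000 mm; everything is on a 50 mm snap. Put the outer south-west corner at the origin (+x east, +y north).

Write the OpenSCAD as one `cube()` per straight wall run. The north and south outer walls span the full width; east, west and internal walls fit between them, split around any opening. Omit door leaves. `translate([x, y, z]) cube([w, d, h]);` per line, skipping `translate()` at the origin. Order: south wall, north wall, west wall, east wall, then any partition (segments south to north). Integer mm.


cube([4000, 200, 3000]);
translate([0, 2800, 0]) cube([4000, 200, 3000]);
translate([0, 200, 0]) cube([200, 2600, 3000]);
translate([3800, 200, 0]) cube([200, 2600, 3000]);
translate([2500, 200, 0]) cube([200, 1000, 3000]);
translate([2500, 2200, 0]) cube([200, 600, 3000]);


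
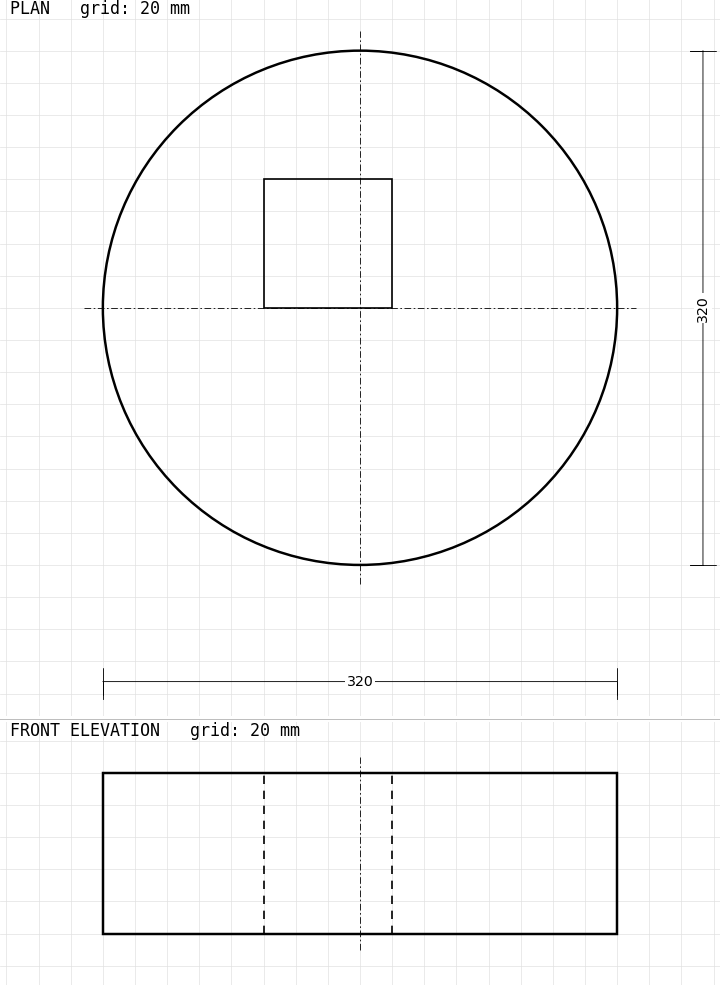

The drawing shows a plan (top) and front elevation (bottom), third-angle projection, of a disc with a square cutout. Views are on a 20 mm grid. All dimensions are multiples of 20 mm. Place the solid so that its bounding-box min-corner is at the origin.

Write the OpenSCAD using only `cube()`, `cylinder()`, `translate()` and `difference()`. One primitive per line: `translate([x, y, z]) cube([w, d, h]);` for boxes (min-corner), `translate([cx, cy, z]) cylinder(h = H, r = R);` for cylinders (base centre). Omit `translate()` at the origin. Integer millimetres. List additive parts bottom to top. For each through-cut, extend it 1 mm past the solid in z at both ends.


difference() {
  translate([160, 160, 0]) cylinder(h = 100, r = 160);
  translate([100, 160, -1]) cube([80, 80, 102]);
}


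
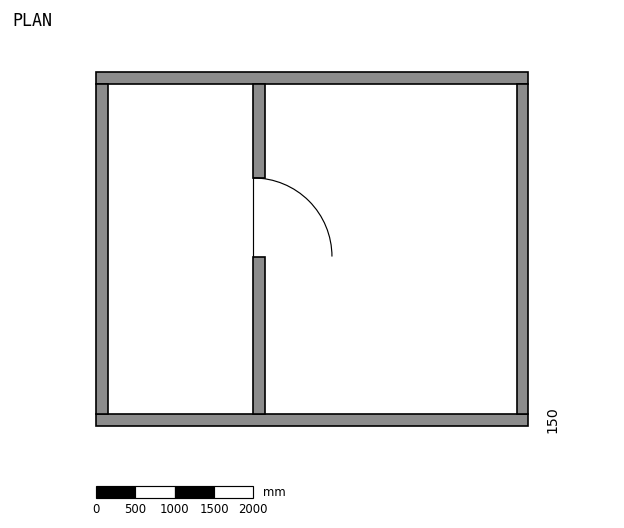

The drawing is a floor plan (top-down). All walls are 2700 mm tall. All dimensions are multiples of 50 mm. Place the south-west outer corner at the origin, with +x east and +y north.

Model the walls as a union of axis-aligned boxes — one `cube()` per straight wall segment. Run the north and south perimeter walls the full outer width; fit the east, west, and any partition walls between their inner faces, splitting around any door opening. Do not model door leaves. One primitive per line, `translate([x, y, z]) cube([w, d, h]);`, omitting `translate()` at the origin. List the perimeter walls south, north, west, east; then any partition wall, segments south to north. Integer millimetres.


cube([5500, 150, 2700]);
translate([0, 4350, 0]) cube([5500, 150, 2700]);
translate([0, 150, 0]) cube([150, 4200, 2700]);
translate([5350, 150, 0]) cube([150, 4200, 2700]);
translate([2000, 150, 0]) cube([150, 2000, 2700]);
translate([2000, 3150, 0]) cube([150, 1200, 2700]);


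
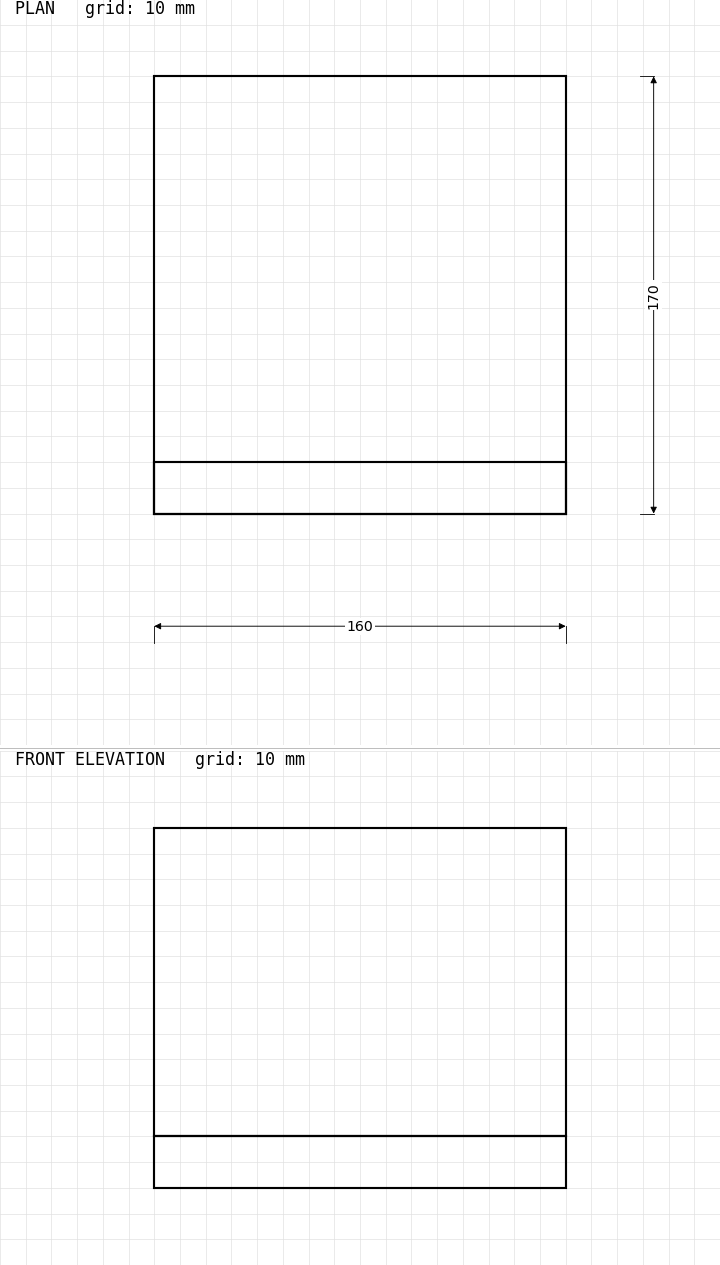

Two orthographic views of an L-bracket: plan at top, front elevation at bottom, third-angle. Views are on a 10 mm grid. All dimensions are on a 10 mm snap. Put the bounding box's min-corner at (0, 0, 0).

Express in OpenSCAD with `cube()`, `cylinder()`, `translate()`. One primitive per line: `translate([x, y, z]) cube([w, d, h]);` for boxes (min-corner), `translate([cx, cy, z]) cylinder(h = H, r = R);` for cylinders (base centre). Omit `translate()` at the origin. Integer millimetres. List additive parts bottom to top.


cube([160, 170, 20]);
translate([0, 0, 20]) cube([160, 20, 120]);
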